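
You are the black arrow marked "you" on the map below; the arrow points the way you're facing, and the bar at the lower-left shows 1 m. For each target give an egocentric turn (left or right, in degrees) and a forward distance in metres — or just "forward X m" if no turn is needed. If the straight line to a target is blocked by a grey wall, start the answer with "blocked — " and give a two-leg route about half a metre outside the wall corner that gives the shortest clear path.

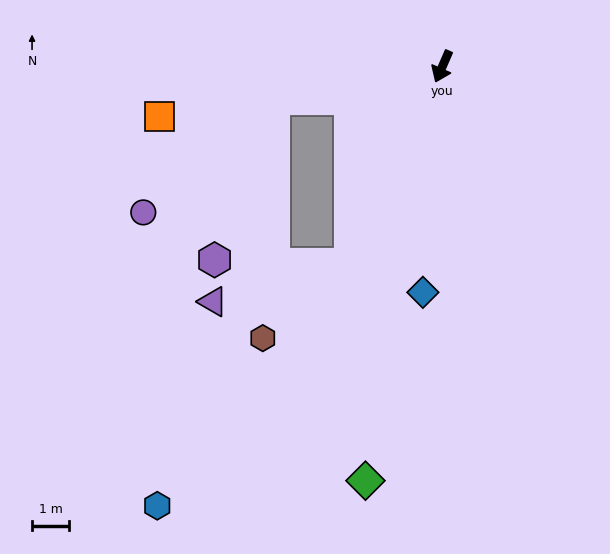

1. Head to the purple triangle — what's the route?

blocked — forward 5.9 m, then turn right 51°, forward 3.8 m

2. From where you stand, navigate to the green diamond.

turn left 13°, forward 11.4 m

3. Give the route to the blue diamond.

turn left 19°, forward 6.1 m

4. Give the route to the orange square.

turn right 56°, forward 7.8 m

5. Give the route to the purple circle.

blocked — turn right 55°, forward 4.6 m, then turn left 29°, forward 4.7 m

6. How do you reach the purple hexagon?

blocked — turn right 55°, forward 4.6 m, then turn left 58°, forward 4.6 m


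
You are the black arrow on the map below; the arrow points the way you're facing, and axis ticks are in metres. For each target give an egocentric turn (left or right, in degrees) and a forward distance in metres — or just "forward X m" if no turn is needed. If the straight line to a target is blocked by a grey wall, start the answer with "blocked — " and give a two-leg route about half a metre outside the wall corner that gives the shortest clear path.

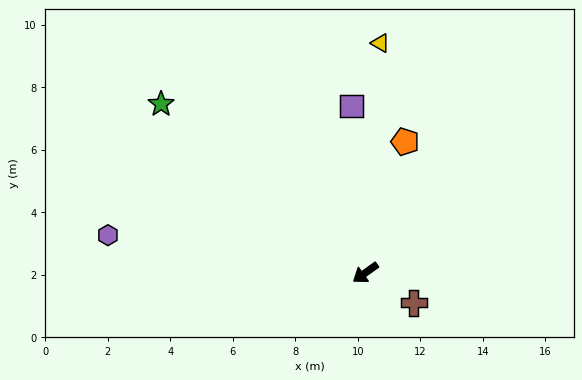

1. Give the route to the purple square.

turn right 121°, forward 5.4 m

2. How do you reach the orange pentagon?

turn right 142°, forward 4.4 m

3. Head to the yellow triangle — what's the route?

turn right 129°, forward 7.4 m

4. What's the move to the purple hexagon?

turn right 44°, forward 8.3 m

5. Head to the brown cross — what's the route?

turn left 113°, forward 1.8 m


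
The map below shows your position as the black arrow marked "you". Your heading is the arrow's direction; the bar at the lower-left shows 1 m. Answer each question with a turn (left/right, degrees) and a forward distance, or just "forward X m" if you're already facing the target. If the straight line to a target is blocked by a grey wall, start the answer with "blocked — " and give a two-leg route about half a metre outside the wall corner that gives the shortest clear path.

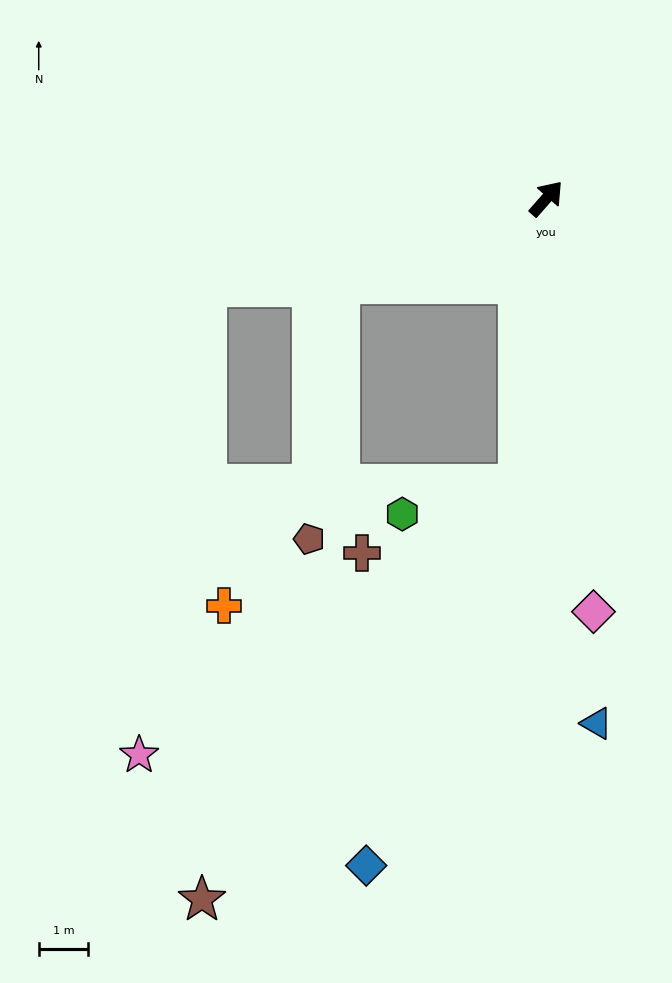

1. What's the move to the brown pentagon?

blocked — turn left 153°, forward 4.5 m, then turn left 62°, forward 5.2 m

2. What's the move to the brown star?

blocked — turn right 144°, forward 5.8 m, then turn right 32°, forward 10.5 m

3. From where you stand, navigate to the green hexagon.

blocked — turn right 144°, forward 5.8 m, then turn right 71°, forward 2.4 m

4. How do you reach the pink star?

blocked — turn right 144°, forward 5.8 m, then turn right 49°, forward 9.4 m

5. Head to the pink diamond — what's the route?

turn right 132°, forward 8.4 m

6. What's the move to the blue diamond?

blocked — turn right 144°, forward 5.8 m, then turn right 17°, forward 8.3 m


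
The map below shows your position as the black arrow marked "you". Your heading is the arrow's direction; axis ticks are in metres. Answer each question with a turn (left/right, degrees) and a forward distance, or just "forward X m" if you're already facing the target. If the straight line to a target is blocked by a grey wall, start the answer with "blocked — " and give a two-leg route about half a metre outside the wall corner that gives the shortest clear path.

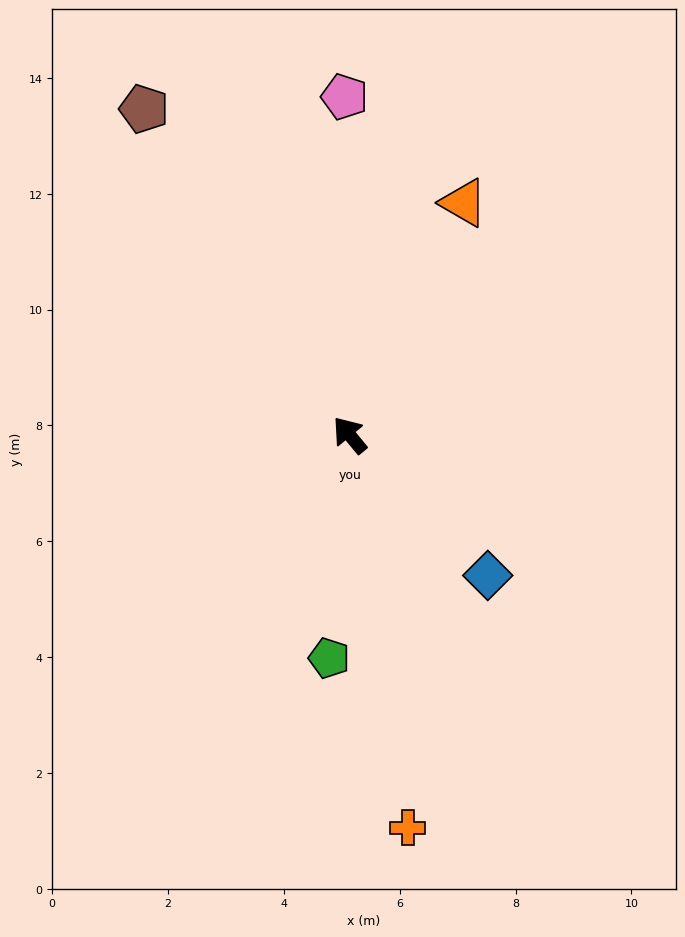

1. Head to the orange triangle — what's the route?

turn right 66°, forward 4.5 m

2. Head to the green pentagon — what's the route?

turn left 135°, forward 3.9 m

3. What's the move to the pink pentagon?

turn right 39°, forward 5.8 m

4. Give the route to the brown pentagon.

turn right 7°, forward 6.7 m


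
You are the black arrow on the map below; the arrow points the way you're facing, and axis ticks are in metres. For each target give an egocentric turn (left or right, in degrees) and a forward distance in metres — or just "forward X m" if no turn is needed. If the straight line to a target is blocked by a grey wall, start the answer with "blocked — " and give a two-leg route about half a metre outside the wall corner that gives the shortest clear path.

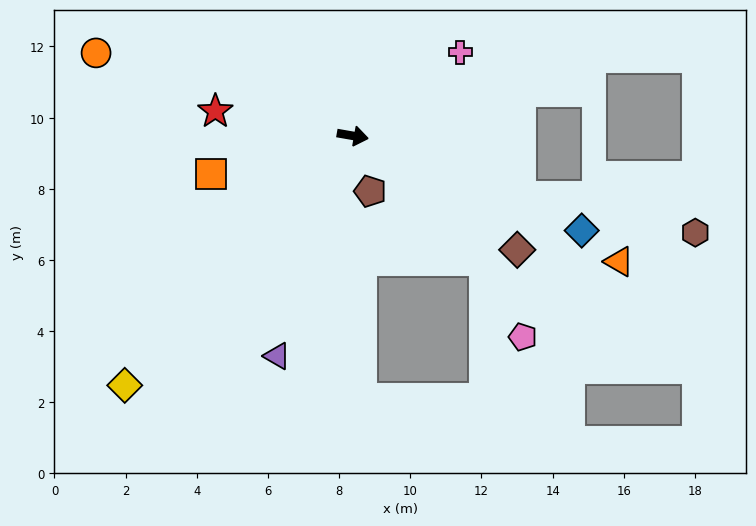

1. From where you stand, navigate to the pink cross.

turn left 48°, forward 3.8 m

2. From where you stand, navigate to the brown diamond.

turn right 25°, forward 5.6 m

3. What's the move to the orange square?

turn right 155°, forward 4.1 m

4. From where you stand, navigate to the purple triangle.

turn right 99°, forward 6.5 m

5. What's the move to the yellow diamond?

turn right 123°, forward 9.5 m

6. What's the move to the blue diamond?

turn right 13°, forward 7.0 m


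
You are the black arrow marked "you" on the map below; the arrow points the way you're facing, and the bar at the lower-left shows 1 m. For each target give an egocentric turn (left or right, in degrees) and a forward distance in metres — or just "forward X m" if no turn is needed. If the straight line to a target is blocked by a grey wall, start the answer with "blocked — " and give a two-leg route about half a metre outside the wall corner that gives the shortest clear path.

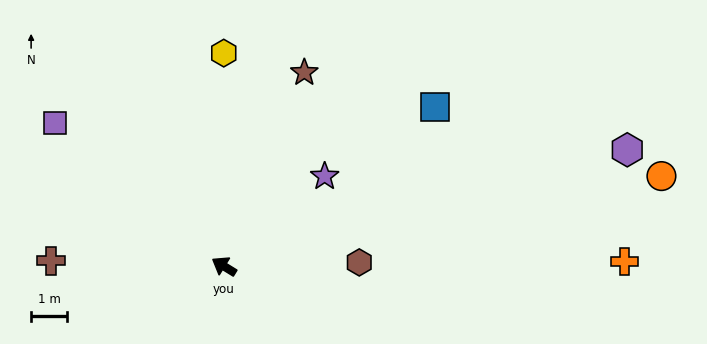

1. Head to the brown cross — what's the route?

turn left 30°, forward 4.8 m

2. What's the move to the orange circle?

turn right 137°, forward 12.4 m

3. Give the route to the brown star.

turn right 81°, forward 5.8 m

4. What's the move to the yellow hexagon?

turn right 58°, forward 5.9 m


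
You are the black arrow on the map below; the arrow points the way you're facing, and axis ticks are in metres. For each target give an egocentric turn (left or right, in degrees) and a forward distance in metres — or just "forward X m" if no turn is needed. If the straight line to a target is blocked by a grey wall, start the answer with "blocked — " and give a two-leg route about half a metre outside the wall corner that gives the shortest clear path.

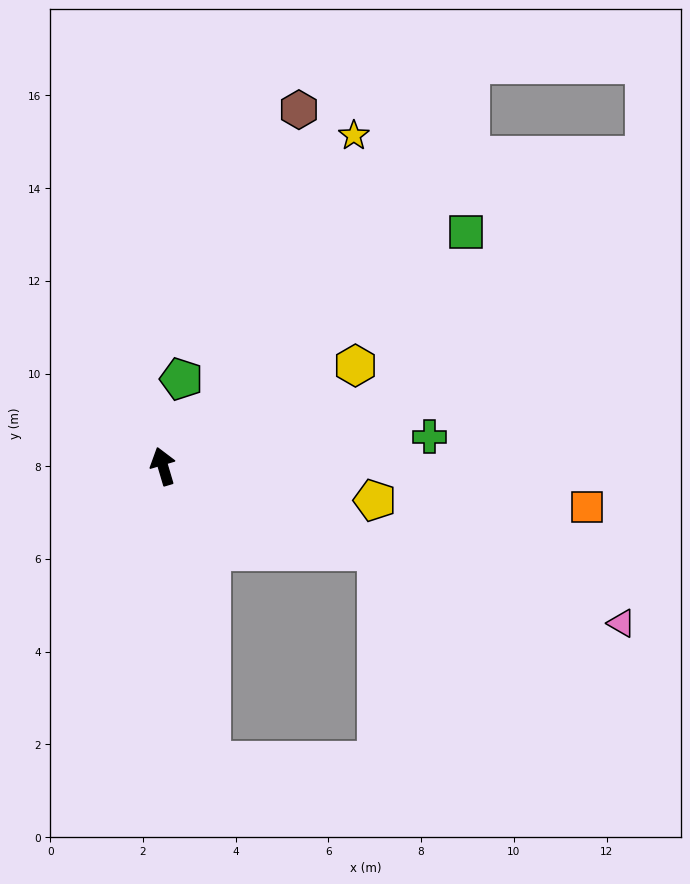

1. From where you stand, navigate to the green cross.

turn right 100°, forward 5.8 m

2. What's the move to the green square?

turn right 69°, forward 8.3 m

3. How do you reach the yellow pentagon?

turn right 116°, forward 4.6 m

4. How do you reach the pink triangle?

turn right 125°, forward 10.5 m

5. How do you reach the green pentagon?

turn right 28°, forward 1.9 m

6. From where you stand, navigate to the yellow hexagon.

turn right 79°, forward 4.7 m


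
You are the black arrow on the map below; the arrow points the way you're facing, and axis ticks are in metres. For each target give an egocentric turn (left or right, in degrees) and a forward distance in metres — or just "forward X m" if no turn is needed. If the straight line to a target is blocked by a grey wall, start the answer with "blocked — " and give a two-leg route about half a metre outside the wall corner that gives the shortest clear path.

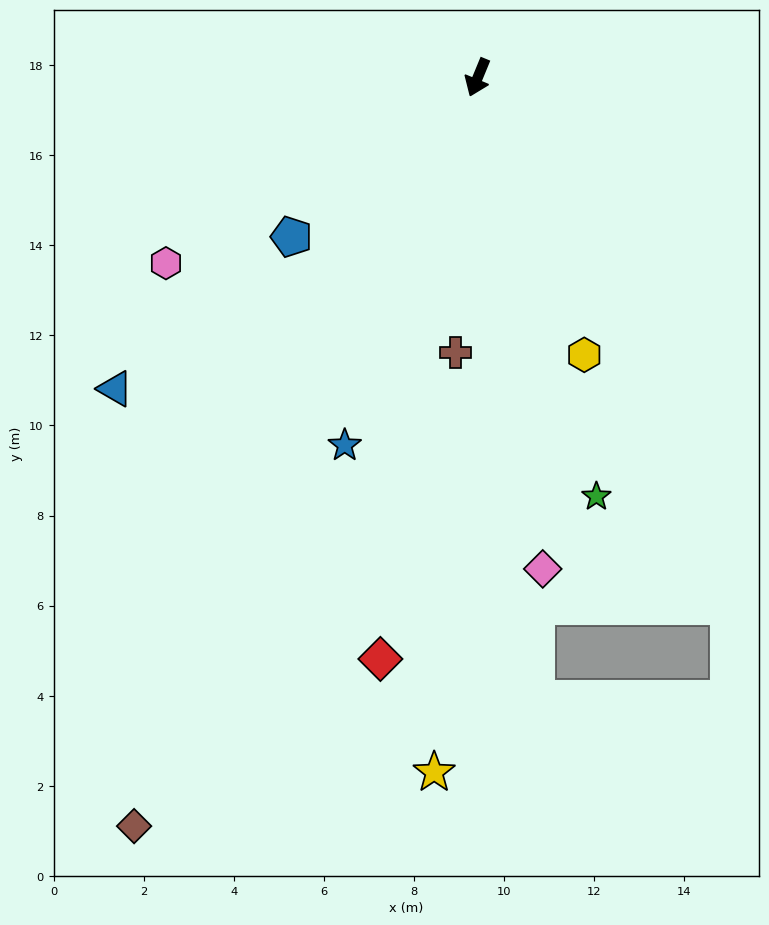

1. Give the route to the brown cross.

turn left 18°, forward 6.1 m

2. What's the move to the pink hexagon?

turn right 37°, forward 8.1 m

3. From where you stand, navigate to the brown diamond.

turn right 2°, forward 18.3 m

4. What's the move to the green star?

turn left 38°, forward 9.7 m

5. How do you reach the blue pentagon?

turn right 27°, forward 5.4 m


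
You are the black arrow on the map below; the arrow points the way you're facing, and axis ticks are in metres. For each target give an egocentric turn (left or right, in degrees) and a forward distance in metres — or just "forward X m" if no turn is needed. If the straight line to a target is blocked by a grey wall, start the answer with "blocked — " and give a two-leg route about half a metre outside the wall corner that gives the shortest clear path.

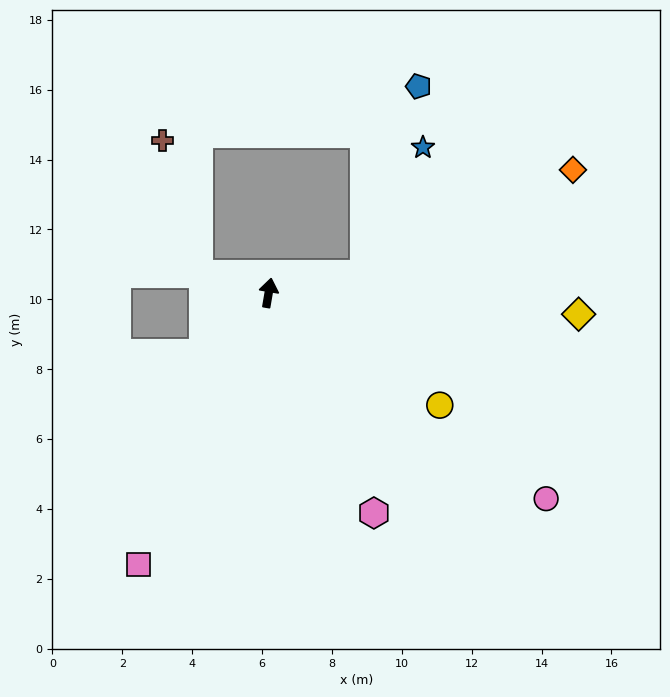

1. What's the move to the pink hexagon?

turn right 145°, forward 7.0 m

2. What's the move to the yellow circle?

turn right 114°, forward 5.9 m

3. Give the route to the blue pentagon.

blocked — turn right 69°, forward 2.8 m, then turn left 63°, forward 5.6 m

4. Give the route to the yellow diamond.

turn right 84°, forward 8.9 m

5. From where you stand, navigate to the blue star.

blocked — turn right 69°, forward 2.8 m, then turn left 54°, forward 4.0 m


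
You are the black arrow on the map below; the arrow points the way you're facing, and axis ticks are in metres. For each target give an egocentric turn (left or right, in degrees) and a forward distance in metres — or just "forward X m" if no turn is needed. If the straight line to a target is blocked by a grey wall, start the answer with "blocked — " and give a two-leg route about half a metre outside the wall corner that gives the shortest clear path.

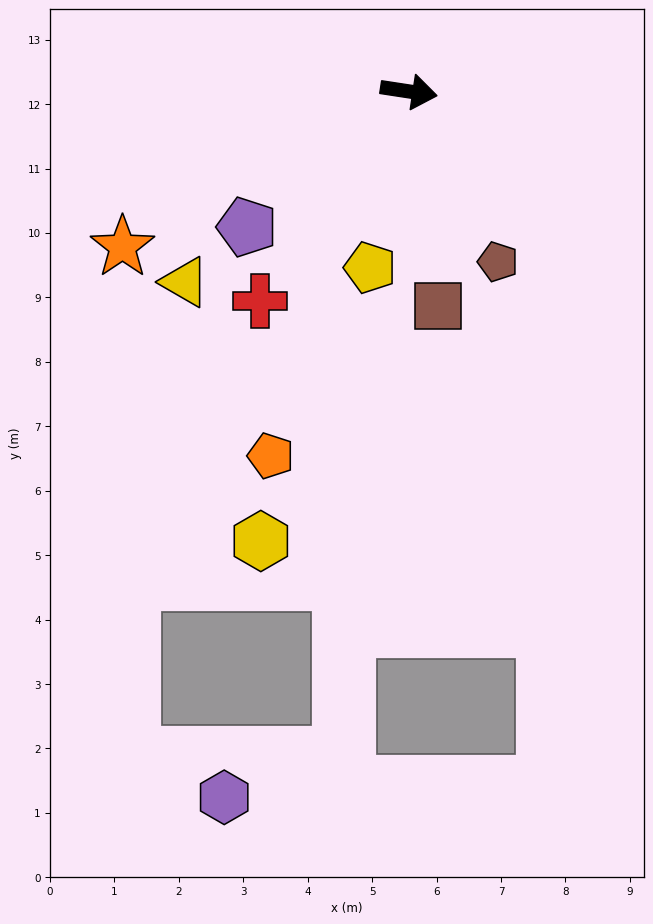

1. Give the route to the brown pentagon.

turn right 54°, forward 3.0 m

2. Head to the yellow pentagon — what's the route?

turn right 94°, forward 2.8 m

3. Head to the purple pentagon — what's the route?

turn right 131°, forward 3.3 m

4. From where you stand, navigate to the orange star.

turn right 143°, forward 5.1 m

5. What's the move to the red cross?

turn right 117°, forward 4.0 m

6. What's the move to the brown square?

turn right 74°, forward 3.4 m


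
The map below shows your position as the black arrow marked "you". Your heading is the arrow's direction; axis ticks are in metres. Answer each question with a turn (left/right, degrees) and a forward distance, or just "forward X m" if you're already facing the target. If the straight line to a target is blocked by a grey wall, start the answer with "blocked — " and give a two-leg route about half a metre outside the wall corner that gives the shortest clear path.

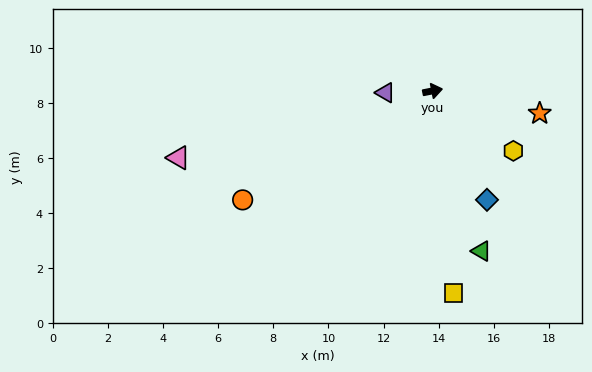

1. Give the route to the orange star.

turn right 23°, forward 4.0 m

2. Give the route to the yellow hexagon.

turn right 48°, forward 3.6 m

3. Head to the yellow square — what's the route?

turn right 95°, forward 7.4 m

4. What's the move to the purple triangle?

turn left 171°, forward 1.7 m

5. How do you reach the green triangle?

turn right 84°, forward 6.1 m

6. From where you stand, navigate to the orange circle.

turn right 161°, forward 7.9 m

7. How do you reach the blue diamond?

turn right 75°, forward 4.4 m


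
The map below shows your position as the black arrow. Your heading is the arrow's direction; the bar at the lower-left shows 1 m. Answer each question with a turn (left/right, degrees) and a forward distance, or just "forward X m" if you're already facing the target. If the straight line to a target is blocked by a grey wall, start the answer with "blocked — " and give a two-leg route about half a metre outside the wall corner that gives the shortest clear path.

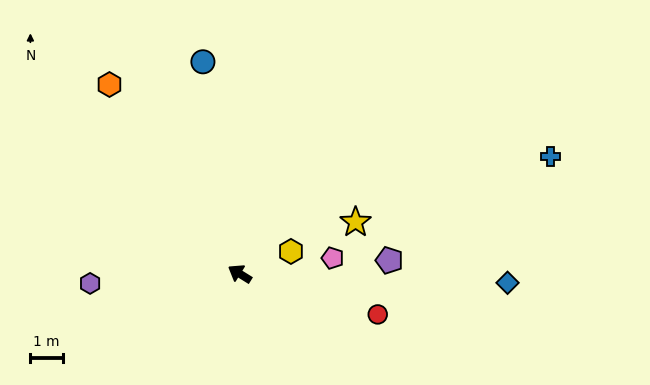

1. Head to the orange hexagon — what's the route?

turn right 24°, forward 7.1 m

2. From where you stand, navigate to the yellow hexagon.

turn right 125°, forward 1.7 m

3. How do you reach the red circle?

turn right 165°, forward 4.4 m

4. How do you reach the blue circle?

turn right 48°, forward 6.6 m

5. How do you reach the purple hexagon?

turn left 35°, forward 4.6 m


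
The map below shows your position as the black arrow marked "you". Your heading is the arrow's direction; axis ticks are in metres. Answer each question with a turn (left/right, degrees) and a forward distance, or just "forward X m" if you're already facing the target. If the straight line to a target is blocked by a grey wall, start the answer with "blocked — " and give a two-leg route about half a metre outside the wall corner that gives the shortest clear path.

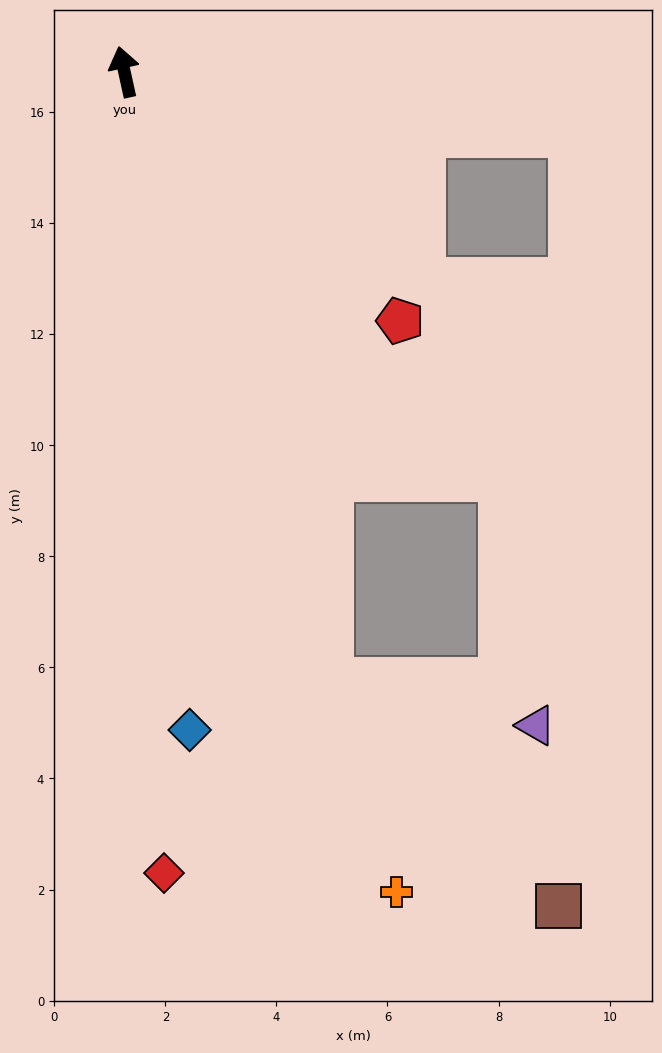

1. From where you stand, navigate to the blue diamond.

turn left 173°, forward 11.9 m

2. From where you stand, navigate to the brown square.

blocked — turn right 174°, forward 11.6 m, then turn left 27°, forward 5.8 m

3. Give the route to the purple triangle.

blocked — turn right 174°, forward 11.6 m, then turn left 59°, forward 3.8 m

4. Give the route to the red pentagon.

turn right 144°, forward 6.7 m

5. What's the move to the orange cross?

turn right 174°, forward 15.6 m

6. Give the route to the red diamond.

turn left 170°, forward 14.4 m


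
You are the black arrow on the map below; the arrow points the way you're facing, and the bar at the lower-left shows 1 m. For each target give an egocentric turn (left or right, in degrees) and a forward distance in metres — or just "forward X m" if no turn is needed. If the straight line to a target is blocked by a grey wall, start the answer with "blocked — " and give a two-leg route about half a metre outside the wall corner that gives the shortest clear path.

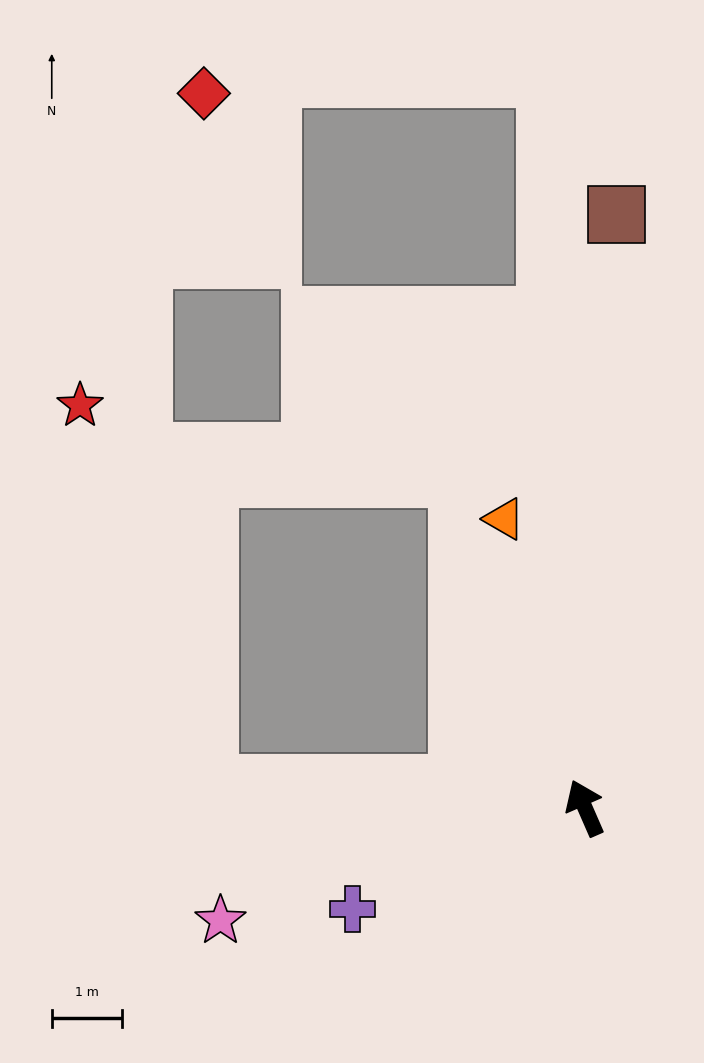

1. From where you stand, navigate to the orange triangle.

turn right 8°, forward 4.3 m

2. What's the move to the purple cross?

turn left 90°, forward 3.6 m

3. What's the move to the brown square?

turn right 27°, forward 8.5 m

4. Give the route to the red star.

blocked — turn left 63°, forward 5.4 m, then turn right 68°, forward 5.7 m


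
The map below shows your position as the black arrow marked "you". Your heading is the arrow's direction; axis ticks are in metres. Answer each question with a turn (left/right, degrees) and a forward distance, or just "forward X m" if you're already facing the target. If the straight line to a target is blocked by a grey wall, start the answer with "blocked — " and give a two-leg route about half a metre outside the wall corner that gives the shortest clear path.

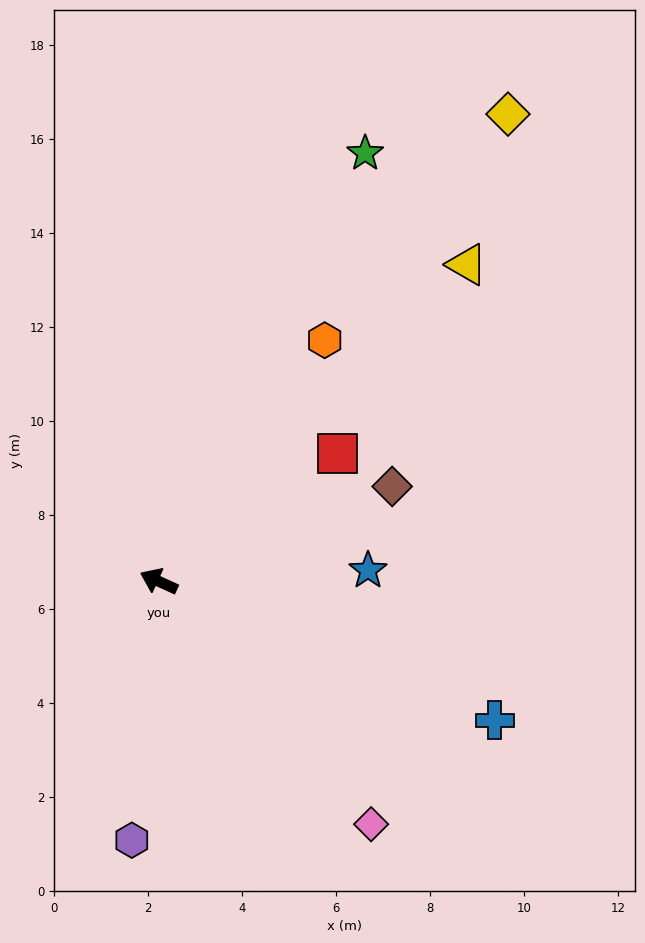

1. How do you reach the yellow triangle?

turn right 110°, forward 9.4 m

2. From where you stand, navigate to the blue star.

turn right 153°, forward 4.5 m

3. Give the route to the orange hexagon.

turn right 100°, forward 6.2 m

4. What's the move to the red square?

turn right 120°, forward 4.7 m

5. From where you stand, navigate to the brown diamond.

turn right 133°, forward 5.4 m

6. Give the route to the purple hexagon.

turn left 109°, forward 5.5 m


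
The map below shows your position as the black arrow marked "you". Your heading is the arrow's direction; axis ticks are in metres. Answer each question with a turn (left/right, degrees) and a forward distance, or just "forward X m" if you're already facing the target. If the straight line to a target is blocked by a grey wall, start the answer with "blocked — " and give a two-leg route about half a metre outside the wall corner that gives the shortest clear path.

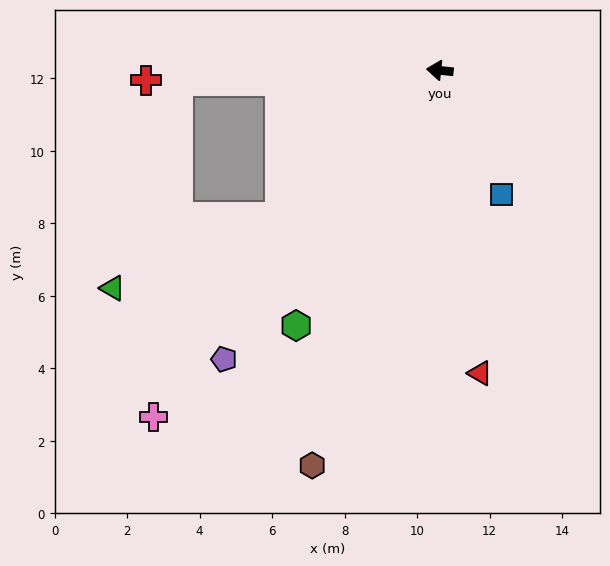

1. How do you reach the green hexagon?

turn left 67°, forward 8.1 m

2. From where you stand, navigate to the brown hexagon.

turn left 78°, forward 11.5 m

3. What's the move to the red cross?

turn left 8°, forward 8.1 m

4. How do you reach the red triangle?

turn left 103°, forward 8.4 m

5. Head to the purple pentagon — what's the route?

turn left 59°, forward 10.0 m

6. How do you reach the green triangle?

blocked — turn left 49°, forward 6.0 m, then turn right 20°, forward 5.0 m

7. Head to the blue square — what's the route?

turn left 122°, forward 3.8 m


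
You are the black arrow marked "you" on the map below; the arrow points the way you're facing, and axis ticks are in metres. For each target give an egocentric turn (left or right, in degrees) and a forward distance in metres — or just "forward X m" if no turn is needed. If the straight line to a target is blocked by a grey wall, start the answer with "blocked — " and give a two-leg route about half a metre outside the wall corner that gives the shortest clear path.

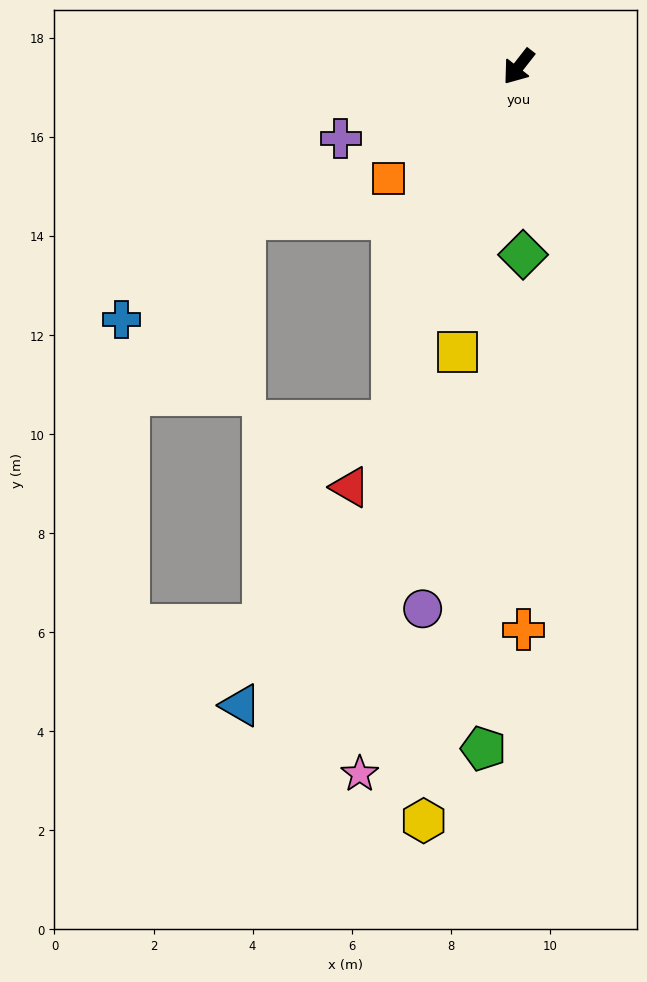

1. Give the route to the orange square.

turn right 11°, forward 3.5 m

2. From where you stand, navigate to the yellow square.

turn left 26°, forward 5.9 m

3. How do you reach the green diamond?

turn left 39°, forward 3.8 m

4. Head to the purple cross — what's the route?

turn right 30°, forward 3.9 m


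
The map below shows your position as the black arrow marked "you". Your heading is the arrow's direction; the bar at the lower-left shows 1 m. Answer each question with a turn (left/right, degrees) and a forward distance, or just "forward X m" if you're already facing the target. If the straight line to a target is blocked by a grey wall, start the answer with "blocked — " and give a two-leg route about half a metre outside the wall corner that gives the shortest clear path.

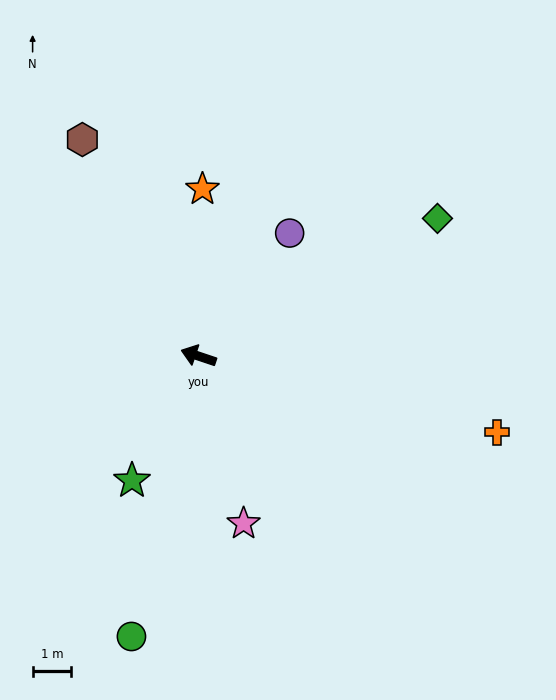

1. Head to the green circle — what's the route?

turn left 95°, forward 7.4 m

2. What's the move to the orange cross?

turn right 176°, forward 7.9 m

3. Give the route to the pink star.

turn left 124°, forward 4.5 m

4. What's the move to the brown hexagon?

turn right 43°, forward 6.3 m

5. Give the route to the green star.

turn left 80°, forward 3.6 m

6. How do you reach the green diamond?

turn right 131°, forward 7.1 m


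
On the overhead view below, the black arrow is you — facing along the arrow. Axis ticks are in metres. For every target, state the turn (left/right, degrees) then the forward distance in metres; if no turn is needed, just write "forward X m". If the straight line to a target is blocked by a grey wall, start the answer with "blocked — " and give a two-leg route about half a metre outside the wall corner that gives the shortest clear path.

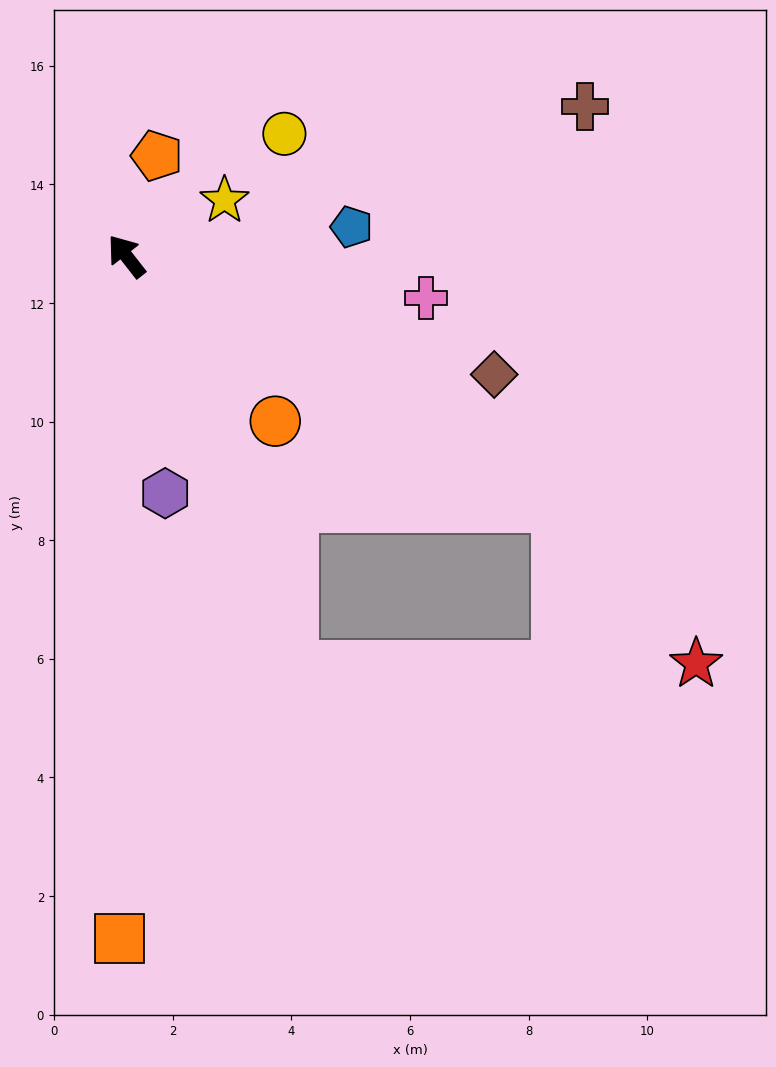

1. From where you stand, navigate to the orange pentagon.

turn right 55°, forward 1.8 m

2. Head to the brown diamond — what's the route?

turn right 146°, forward 6.5 m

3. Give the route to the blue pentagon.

turn right 121°, forward 3.8 m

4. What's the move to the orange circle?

turn right 176°, forward 3.7 m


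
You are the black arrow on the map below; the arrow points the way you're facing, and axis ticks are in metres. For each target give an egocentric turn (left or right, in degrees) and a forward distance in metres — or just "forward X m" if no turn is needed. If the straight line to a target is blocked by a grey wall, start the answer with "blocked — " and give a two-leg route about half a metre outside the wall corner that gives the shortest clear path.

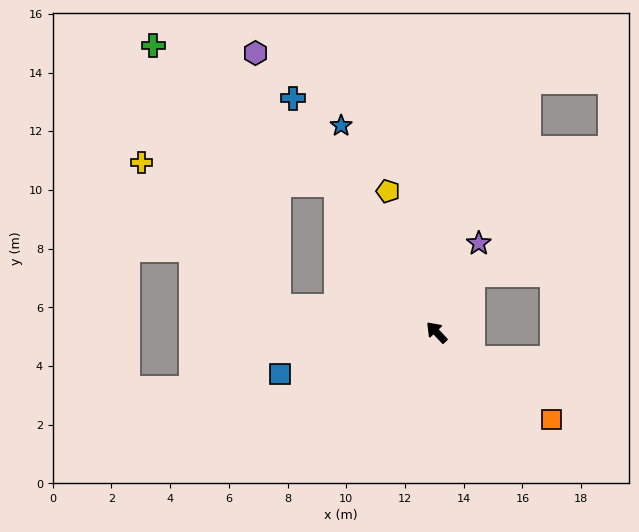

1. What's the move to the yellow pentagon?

turn right 24°, forward 5.1 m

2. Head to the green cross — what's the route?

blocked — turn right 9°, forward 6.1 m, then turn left 18°, forward 7.8 m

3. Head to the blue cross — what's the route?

turn right 12°, forward 9.4 m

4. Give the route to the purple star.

turn right 69°, forward 3.4 m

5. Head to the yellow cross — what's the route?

blocked — turn left 37°, forward 5.4 m, then turn right 37°, forward 6.8 m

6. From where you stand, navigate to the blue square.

turn left 62°, forward 5.5 m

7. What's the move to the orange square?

turn right 171°, forward 4.9 m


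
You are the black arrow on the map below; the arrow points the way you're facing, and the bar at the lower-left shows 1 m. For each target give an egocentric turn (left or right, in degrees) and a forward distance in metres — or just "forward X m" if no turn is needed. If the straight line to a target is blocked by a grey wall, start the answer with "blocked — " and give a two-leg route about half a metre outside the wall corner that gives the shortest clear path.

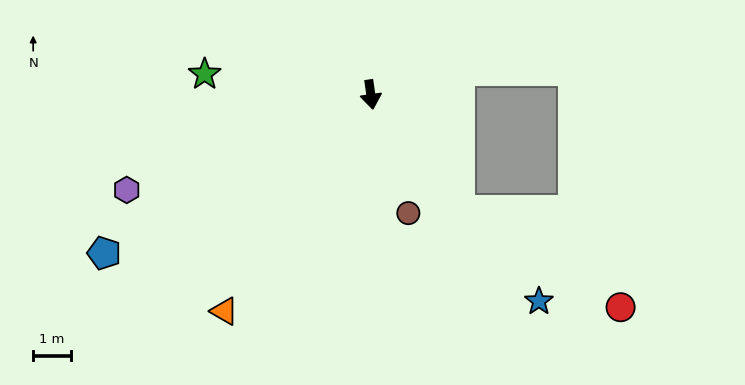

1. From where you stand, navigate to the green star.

turn right 105°, forward 4.4 m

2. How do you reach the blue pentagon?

turn right 67°, forward 8.2 m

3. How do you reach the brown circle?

turn left 9°, forward 3.3 m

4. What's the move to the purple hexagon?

turn right 77°, forward 6.9 m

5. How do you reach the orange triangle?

turn right 42°, forward 6.9 m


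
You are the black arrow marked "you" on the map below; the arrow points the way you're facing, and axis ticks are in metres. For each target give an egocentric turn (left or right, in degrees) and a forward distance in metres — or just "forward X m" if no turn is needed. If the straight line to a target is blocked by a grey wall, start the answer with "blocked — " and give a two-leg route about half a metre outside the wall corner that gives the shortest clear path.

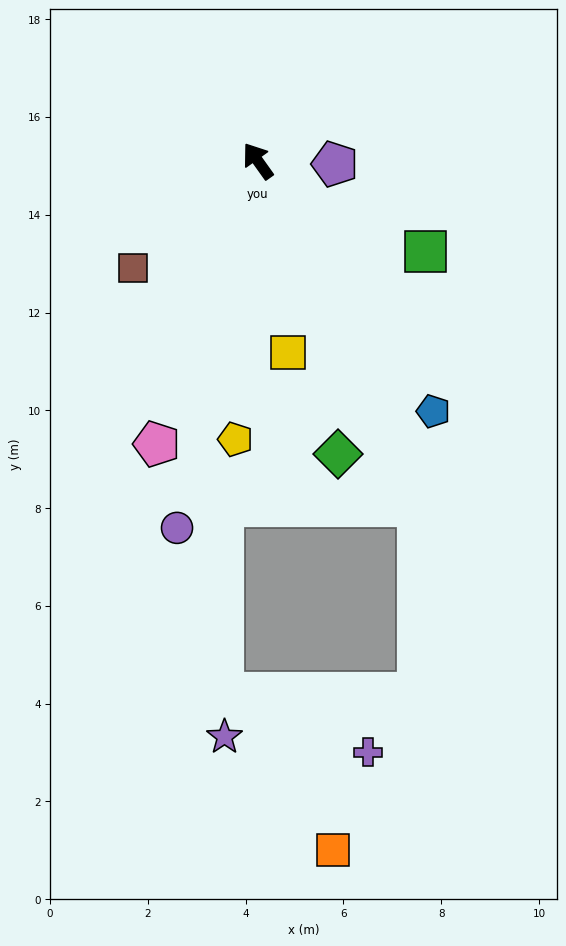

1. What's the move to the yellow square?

turn left 153°, forward 4.0 m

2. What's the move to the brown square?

turn left 95°, forward 3.4 m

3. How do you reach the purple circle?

turn left 132°, forward 7.7 m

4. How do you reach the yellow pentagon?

turn left 140°, forward 5.7 m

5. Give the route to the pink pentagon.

turn left 125°, forward 6.1 m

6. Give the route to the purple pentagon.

turn right 128°, forward 1.6 m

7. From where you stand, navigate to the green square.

turn right 154°, forward 3.9 m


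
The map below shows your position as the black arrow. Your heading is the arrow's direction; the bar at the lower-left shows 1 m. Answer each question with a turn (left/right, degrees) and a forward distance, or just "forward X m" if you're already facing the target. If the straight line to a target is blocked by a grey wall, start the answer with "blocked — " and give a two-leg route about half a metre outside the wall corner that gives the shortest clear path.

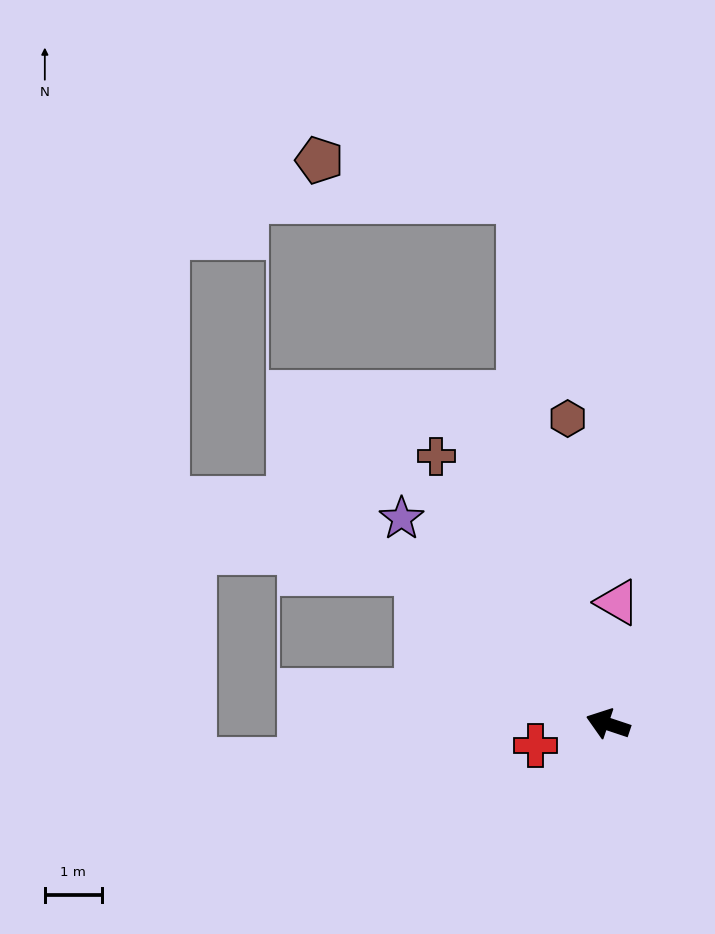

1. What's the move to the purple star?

turn right 26°, forward 5.1 m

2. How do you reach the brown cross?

turn right 39°, forward 5.6 m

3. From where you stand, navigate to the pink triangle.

turn right 76°, forward 2.1 m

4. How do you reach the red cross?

turn left 35°, forward 1.3 m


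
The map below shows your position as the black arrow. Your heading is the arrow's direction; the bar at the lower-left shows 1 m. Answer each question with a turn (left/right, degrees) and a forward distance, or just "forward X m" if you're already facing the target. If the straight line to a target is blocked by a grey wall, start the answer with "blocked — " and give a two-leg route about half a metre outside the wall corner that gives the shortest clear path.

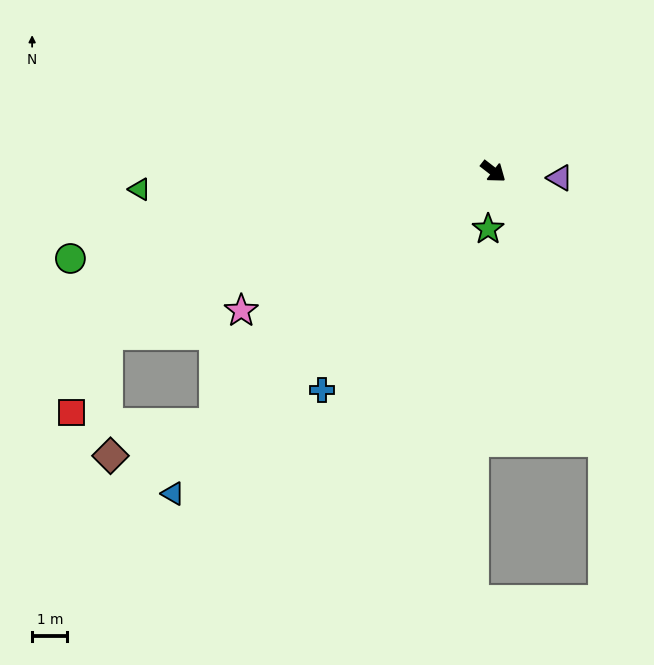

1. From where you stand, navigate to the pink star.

turn right 113°, forward 8.2 m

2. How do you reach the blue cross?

turn right 90°, forward 7.9 m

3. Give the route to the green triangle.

turn right 139°, forward 10.0 m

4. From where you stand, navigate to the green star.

turn right 57°, forward 1.6 m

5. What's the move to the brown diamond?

blocked — turn right 100°, forward 10.6 m, then turn right 25°, forward 3.1 m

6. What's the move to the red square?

blocked — turn right 119°, forward 11.8 m, then turn left 41°, forward 2.4 m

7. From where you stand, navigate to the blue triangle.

turn right 97°, forward 12.9 m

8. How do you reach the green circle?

turn right 131°, forward 12.2 m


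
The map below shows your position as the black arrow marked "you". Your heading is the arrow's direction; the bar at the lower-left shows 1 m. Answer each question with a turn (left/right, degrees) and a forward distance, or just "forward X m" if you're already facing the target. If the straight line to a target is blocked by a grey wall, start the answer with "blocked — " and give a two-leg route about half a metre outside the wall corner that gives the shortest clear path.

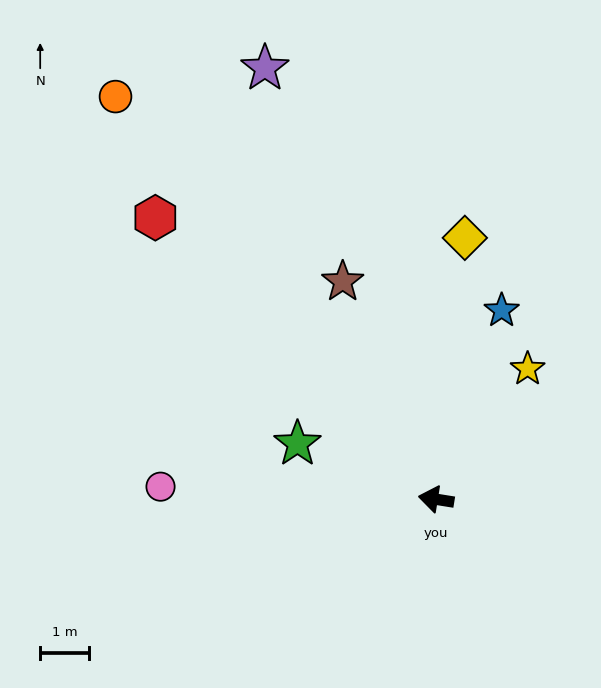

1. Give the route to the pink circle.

turn left 6°, forward 5.6 m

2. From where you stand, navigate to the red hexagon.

turn right 36°, forward 8.1 m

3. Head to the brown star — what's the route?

turn right 58°, forward 4.8 m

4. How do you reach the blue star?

turn right 100°, forward 4.1 m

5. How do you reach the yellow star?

turn right 116°, forward 3.2 m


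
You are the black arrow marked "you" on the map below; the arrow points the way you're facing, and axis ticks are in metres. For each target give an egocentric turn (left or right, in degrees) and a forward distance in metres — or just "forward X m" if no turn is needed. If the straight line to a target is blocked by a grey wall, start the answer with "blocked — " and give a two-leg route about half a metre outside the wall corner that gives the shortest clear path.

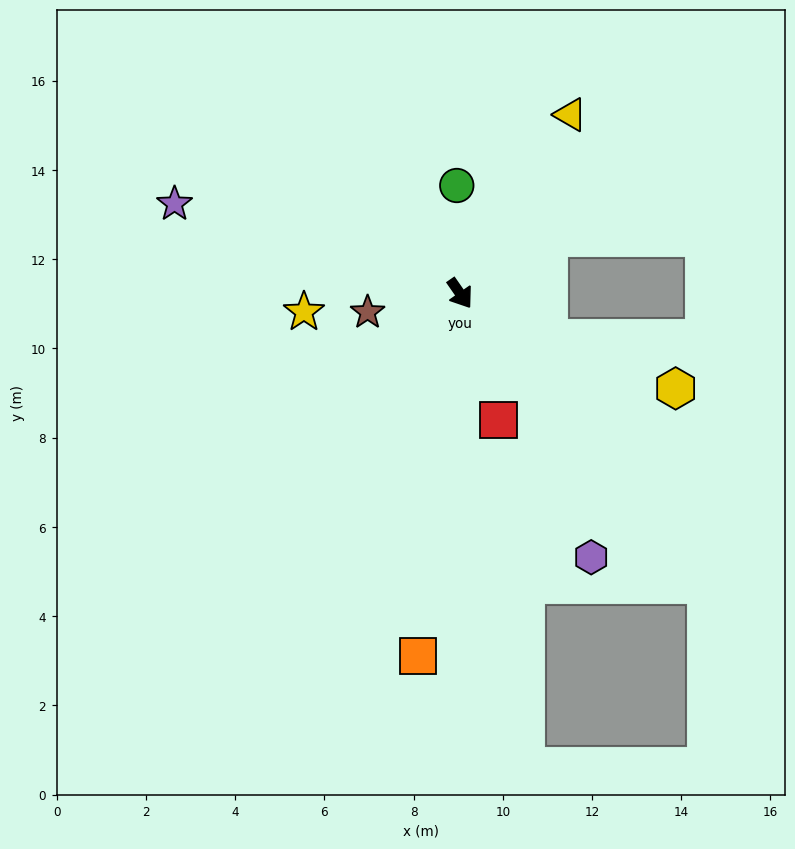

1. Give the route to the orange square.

turn right 41°, forward 8.2 m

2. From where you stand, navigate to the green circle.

turn left 147°, forward 2.4 m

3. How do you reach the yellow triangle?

turn left 114°, forward 4.7 m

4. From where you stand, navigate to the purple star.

turn right 142°, forward 6.7 m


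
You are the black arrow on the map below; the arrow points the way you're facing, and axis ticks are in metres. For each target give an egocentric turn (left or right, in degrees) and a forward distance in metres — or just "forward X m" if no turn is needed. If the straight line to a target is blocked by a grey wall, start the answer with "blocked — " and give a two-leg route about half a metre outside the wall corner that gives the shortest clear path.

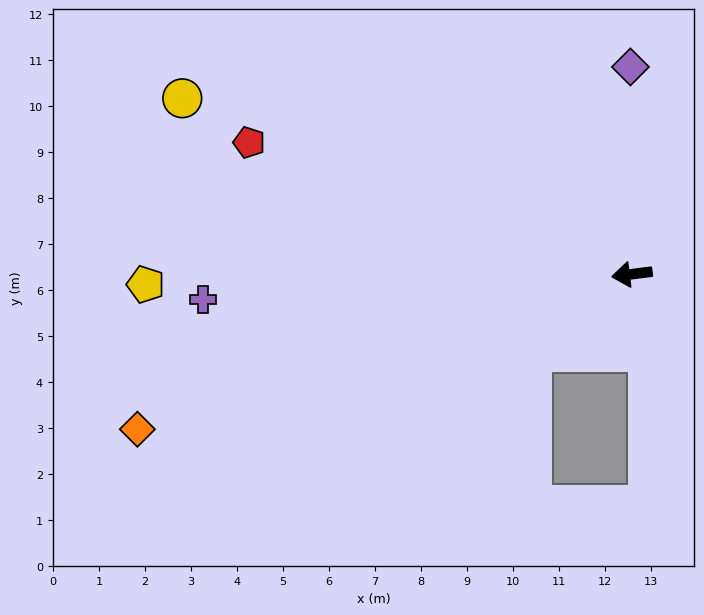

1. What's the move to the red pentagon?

turn right 26°, forward 8.8 m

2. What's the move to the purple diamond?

turn right 97°, forward 4.5 m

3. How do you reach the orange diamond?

turn left 10°, forward 11.3 m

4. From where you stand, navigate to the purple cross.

turn right 4°, forward 9.3 m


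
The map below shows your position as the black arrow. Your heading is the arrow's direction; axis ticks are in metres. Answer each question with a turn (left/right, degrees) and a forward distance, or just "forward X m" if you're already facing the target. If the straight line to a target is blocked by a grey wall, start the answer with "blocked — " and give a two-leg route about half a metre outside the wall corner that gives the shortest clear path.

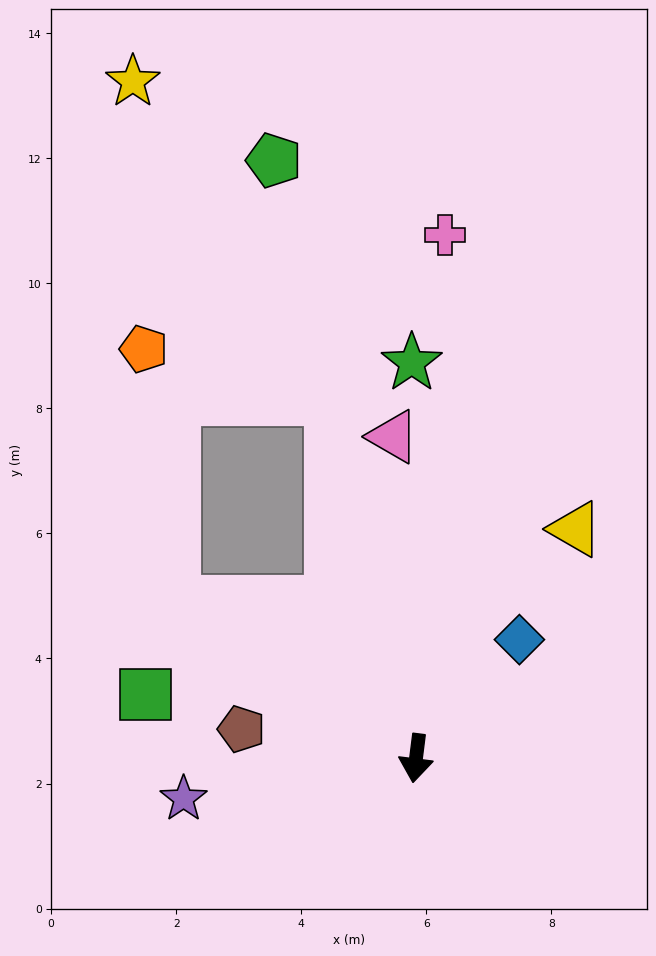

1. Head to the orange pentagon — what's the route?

blocked — turn right 116°, forward 4.6 m, then turn right 50°, forward 4.1 m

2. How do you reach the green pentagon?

turn right 159°, forward 9.8 m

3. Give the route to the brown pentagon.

turn right 92°, forward 2.8 m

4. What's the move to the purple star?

turn right 73°, forward 3.8 m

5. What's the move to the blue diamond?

turn left 146°, forward 2.5 m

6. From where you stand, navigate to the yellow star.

blocked — turn right 159°, forward 5.9 m, then turn left 18°, forward 6.0 m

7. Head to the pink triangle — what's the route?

turn right 169°, forward 5.2 m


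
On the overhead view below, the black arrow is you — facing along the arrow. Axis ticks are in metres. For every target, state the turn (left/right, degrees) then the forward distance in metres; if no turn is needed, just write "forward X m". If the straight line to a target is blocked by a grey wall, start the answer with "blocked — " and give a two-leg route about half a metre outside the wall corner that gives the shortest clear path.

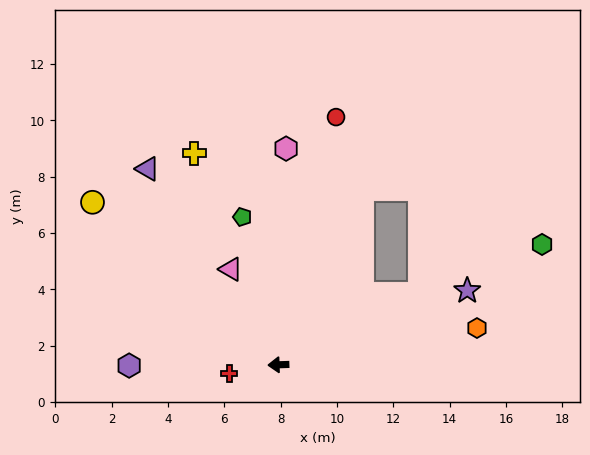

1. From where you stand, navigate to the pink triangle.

turn right 65°, forward 3.8 m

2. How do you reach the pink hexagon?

turn right 94°, forward 7.7 m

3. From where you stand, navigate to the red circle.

turn right 105°, forward 9.0 m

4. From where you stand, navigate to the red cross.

turn left 8°, forward 1.8 m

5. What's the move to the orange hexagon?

turn right 171°, forward 7.2 m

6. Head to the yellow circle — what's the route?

turn right 43°, forward 8.8 m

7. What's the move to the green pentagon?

turn right 78°, forward 5.4 m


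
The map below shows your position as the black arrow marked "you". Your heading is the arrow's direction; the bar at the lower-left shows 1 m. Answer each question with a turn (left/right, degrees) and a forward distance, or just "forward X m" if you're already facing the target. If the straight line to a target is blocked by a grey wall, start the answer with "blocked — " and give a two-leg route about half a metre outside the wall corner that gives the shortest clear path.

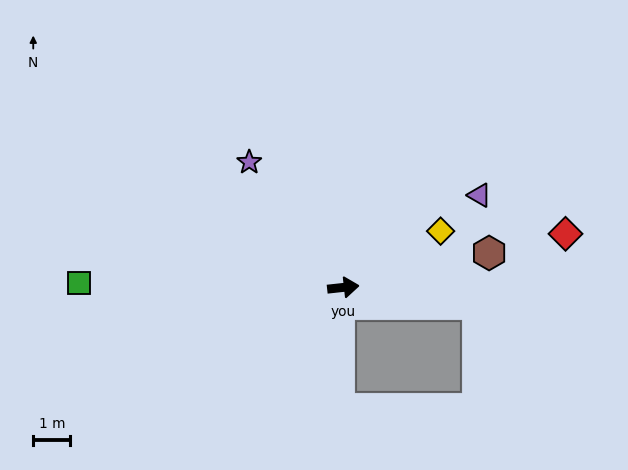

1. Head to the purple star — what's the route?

turn left 121°, forward 4.2 m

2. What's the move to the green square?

turn left 173°, forward 7.2 m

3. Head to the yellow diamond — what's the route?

turn left 24°, forward 3.0 m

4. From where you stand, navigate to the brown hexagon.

turn left 7°, forward 4.0 m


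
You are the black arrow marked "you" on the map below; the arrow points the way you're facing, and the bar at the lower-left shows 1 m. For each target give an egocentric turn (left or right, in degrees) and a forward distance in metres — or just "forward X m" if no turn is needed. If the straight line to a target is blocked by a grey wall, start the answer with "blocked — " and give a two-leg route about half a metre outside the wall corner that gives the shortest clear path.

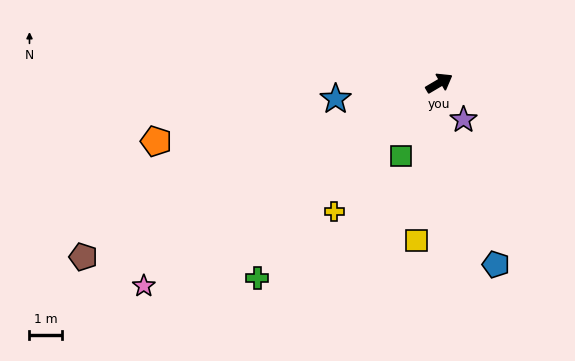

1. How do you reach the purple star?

turn right 87°, forward 1.3 m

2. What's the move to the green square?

turn right 148°, forward 2.5 m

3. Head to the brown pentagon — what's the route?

turn left 175°, forward 12.1 m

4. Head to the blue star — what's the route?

turn left 158°, forward 3.2 m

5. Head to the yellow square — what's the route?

turn right 129°, forward 4.8 m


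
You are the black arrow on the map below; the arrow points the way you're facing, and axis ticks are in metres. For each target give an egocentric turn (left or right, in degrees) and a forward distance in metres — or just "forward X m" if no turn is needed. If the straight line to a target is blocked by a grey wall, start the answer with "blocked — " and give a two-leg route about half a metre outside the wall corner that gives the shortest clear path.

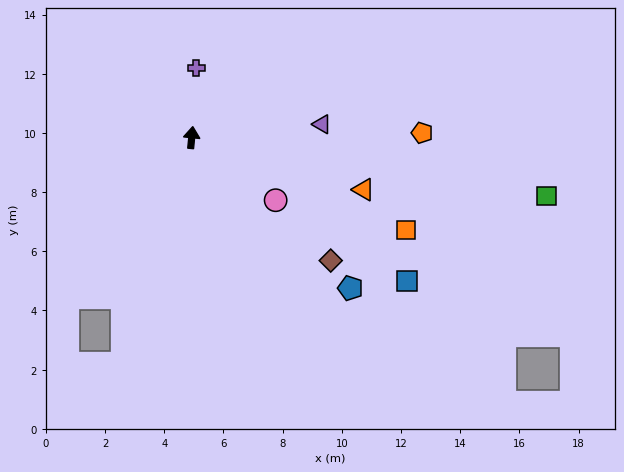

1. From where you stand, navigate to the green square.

turn right 94°, forward 12.2 m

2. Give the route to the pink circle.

turn right 121°, forward 3.5 m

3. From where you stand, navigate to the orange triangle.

turn right 101°, forward 6.1 m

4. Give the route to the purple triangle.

turn right 79°, forward 4.4 m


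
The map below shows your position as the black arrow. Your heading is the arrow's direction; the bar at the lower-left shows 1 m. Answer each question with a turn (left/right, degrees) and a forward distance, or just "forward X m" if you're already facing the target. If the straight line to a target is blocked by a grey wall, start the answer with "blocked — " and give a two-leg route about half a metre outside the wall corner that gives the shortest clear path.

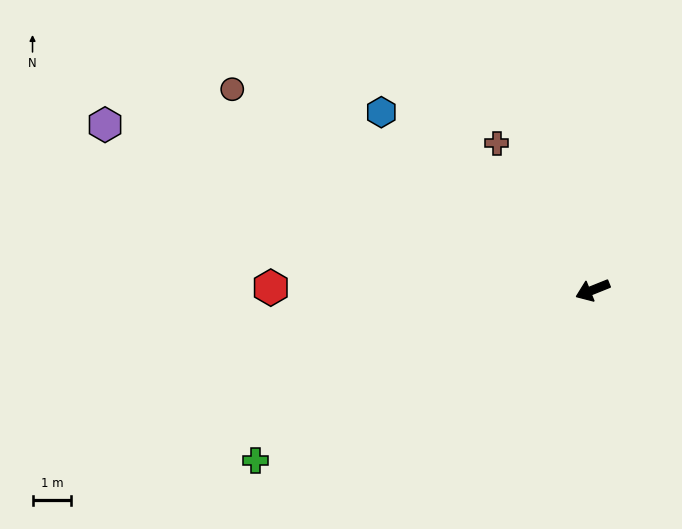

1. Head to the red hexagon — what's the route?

turn right 22°, forward 8.3 m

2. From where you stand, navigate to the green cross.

turn left 5°, forward 9.7 m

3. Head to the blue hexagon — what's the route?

turn right 62°, forward 7.1 m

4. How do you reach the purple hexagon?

turn right 41°, forward 13.3 m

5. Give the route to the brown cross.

turn right 79°, forward 4.5 m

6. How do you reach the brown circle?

turn right 51°, forward 10.7 m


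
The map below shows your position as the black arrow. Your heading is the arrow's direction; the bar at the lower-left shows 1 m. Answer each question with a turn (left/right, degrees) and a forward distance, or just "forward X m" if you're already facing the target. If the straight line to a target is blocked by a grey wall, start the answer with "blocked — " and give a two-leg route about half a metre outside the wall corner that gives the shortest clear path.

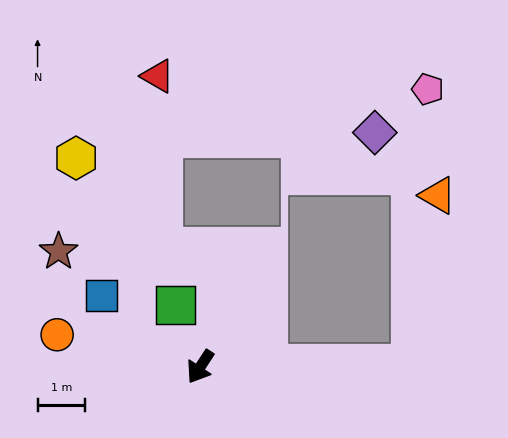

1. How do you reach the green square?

turn right 125°, forward 1.4 m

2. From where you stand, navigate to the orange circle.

turn right 69°, forward 3.1 m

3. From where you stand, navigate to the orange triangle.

blocked — turn left 124°, forward 4.4 m, then turn left 80°, forward 3.6 m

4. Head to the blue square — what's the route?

turn right 93°, forward 2.6 m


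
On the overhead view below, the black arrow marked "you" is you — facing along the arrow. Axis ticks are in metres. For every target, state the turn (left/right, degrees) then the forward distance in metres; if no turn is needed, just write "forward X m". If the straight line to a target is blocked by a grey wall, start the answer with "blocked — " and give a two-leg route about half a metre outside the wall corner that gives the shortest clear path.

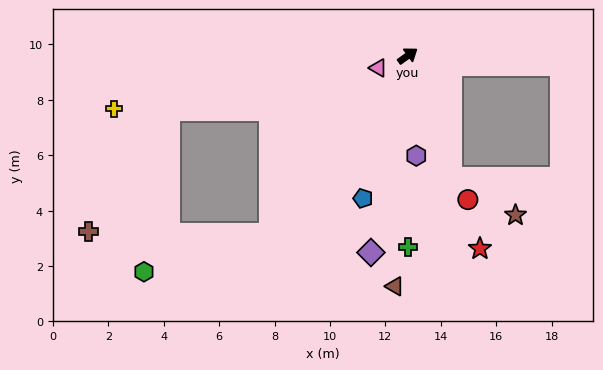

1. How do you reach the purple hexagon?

turn right 121°, forward 3.6 m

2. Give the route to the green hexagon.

blocked — turn right 163°, forward 8.1 m, then turn right 36°, forward 4.8 m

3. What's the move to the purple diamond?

turn right 136°, forward 7.2 m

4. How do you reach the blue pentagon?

turn right 143°, forward 5.4 m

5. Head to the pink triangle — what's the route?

turn left 167°, forward 1.2 m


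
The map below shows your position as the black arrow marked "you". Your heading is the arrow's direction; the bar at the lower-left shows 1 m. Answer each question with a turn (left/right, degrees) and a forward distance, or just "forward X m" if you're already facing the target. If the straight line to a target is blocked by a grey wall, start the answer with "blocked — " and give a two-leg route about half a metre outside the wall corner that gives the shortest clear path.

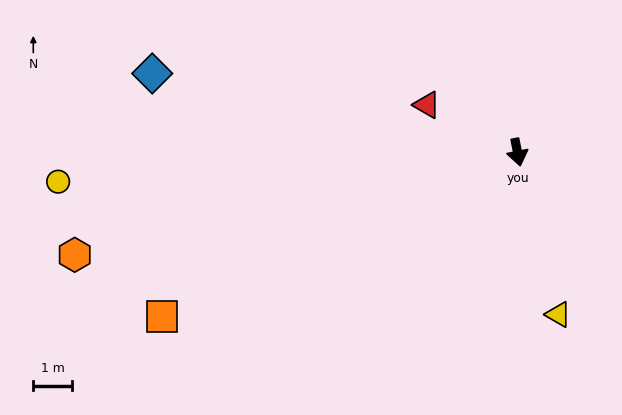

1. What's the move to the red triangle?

turn right 129°, forward 2.6 m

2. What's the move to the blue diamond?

turn right 113°, forward 9.6 m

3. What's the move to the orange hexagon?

turn right 88°, forward 11.7 m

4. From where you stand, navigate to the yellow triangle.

turn left 3°, forward 4.3 m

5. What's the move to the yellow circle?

turn right 98°, forward 11.8 m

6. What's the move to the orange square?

turn right 76°, forward 10.0 m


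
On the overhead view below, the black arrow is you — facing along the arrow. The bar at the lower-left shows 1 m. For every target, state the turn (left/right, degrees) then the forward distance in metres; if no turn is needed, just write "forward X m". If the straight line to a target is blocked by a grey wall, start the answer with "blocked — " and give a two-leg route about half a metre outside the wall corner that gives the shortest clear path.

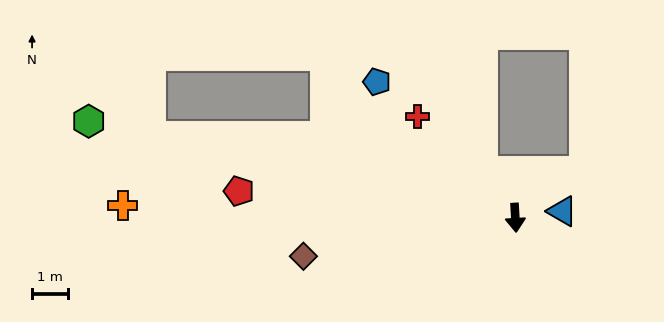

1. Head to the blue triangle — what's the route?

turn left 95°, forward 1.3 m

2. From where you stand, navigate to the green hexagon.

turn right 106°, forward 12.3 m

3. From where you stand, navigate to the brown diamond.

turn right 83°, forward 6.0 m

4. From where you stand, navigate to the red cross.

turn right 139°, forward 3.9 m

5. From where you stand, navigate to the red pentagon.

turn right 99°, forward 7.8 m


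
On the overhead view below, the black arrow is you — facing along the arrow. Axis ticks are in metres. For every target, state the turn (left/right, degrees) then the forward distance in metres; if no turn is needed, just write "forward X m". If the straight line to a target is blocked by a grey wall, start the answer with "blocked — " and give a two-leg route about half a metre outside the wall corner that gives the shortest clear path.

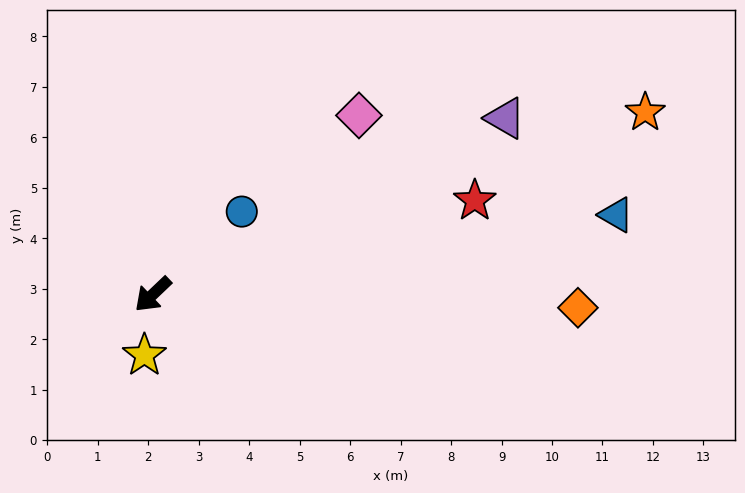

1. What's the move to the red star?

turn left 153°, forward 6.6 m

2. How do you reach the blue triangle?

turn left 146°, forward 9.3 m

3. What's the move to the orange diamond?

turn left 135°, forward 8.4 m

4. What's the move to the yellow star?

turn left 39°, forward 1.2 m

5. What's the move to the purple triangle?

turn left 163°, forward 7.8 m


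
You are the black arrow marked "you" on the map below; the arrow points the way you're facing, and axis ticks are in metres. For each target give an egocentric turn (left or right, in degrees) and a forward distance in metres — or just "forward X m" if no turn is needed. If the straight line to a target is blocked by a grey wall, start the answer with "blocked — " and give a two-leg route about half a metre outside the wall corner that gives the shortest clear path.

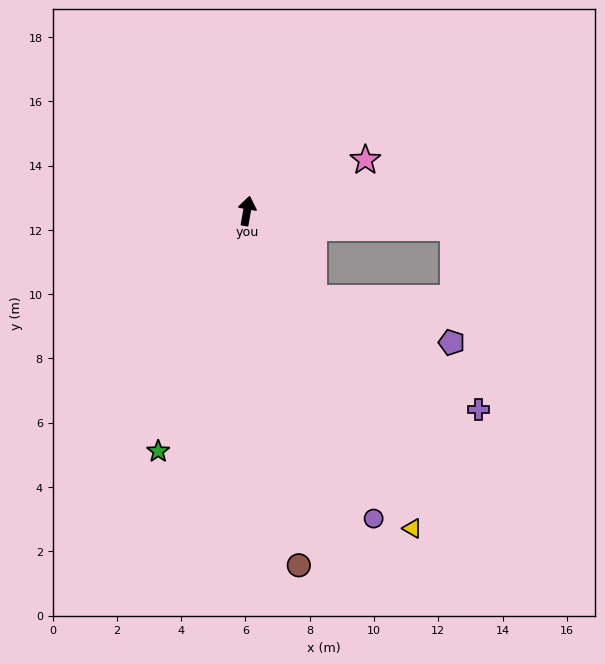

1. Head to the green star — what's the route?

turn left 170°, forward 8.0 m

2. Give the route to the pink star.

turn right 57°, forward 4.0 m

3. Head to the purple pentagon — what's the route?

blocked — turn right 133°, forward 3.4 m, then turn left 35°, forward 4.5 m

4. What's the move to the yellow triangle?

turn right 142°, forward 11.1 m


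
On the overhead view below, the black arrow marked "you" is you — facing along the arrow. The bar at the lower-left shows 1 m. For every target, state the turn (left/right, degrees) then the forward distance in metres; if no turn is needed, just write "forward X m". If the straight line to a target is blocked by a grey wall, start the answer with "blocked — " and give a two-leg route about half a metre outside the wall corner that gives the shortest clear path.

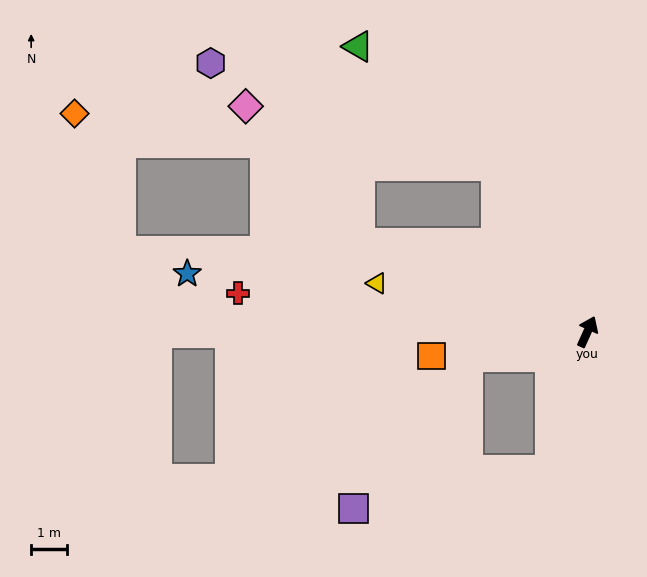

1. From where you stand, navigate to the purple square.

blocked — turn left 127°, forward 3.5 m, then turn left 40°, forward 5.4 m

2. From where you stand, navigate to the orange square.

turn left 123°, forward 4.5 m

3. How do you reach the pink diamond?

blocked — turn left 93°, forward 6.9 m, then turn right 29°, forward 5.0 m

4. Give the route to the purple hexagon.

blocked — turn left 53°, forward 5.3 m, then turn left 41°, forward 8.6 m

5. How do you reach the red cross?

turn left 108°, forward 9.9 m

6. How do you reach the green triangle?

blocked — turn left 53°, forward 5.3 m, then turn left 20°, forward 5.2 m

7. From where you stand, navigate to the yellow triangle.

turn left 101°, forward 6.1 m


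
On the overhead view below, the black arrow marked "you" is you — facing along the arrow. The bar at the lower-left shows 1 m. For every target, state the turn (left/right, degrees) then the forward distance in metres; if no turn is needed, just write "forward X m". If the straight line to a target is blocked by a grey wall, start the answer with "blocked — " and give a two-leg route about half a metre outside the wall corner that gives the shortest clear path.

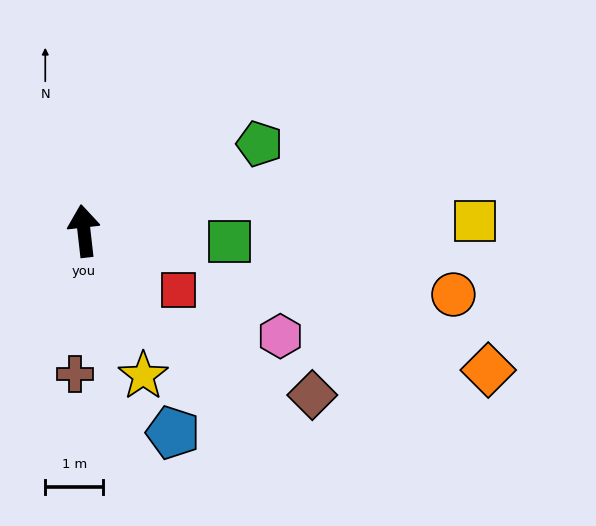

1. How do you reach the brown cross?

turn left 170°, forward 2.5 m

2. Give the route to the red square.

turn right 129°, forward 1.9 m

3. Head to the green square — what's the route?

turn right 101°, forward 2.5 m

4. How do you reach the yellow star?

turn right 164°, forward 2.7 m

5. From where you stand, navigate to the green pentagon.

turn right 70°, forward 3.4 m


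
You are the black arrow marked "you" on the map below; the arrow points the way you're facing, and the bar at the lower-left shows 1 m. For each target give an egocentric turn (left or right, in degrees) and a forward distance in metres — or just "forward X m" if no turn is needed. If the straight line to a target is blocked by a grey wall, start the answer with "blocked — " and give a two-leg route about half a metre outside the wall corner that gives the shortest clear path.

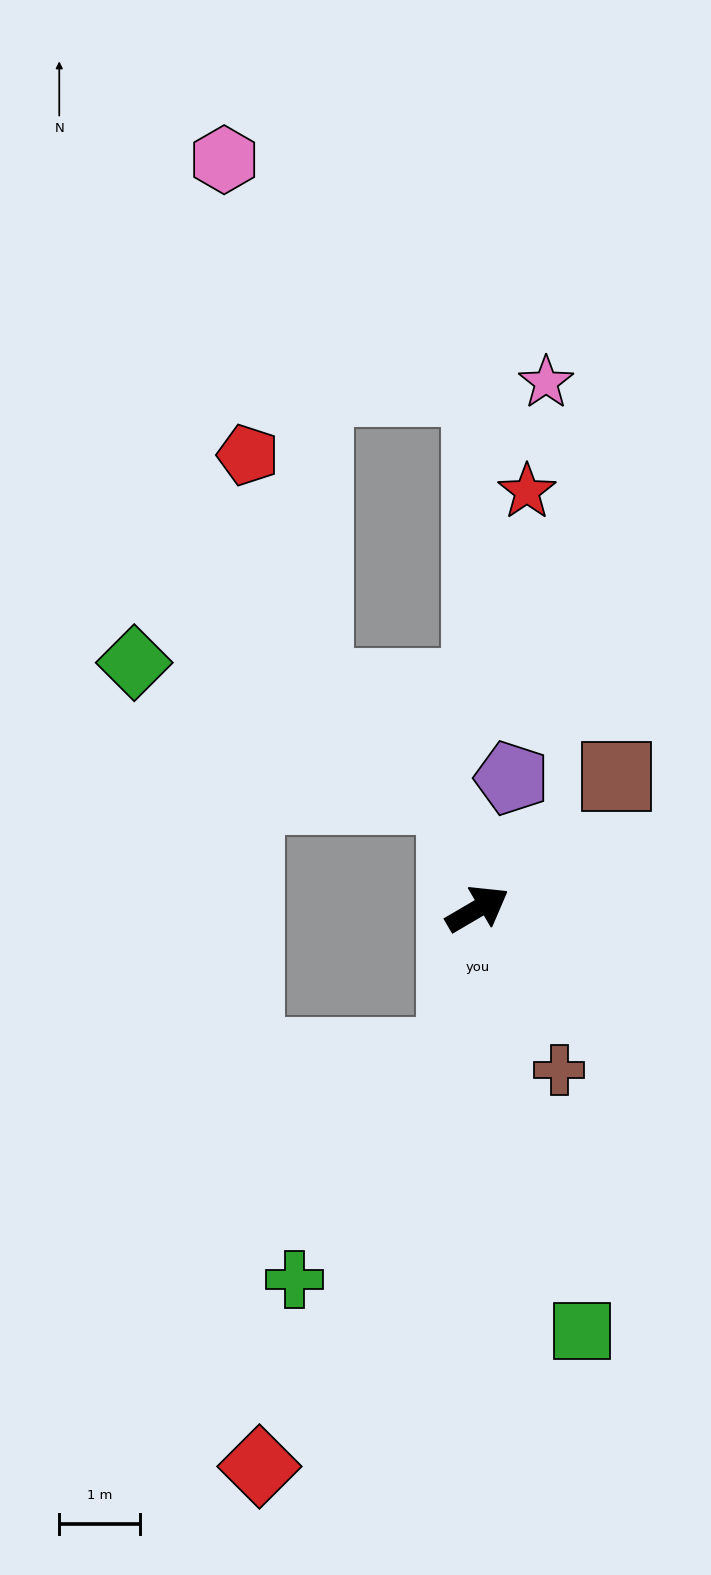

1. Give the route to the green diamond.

blocked — turn left 73°, forward 1.4 m, then turn left 53°, forward 4.3 m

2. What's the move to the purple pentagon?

turn left 45°, forward 1.7 m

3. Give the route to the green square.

turn right 106°, forward 5.4 m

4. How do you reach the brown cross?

turn right 94°, forward 2.2 m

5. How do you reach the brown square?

turn left 13°, forward 2.4 m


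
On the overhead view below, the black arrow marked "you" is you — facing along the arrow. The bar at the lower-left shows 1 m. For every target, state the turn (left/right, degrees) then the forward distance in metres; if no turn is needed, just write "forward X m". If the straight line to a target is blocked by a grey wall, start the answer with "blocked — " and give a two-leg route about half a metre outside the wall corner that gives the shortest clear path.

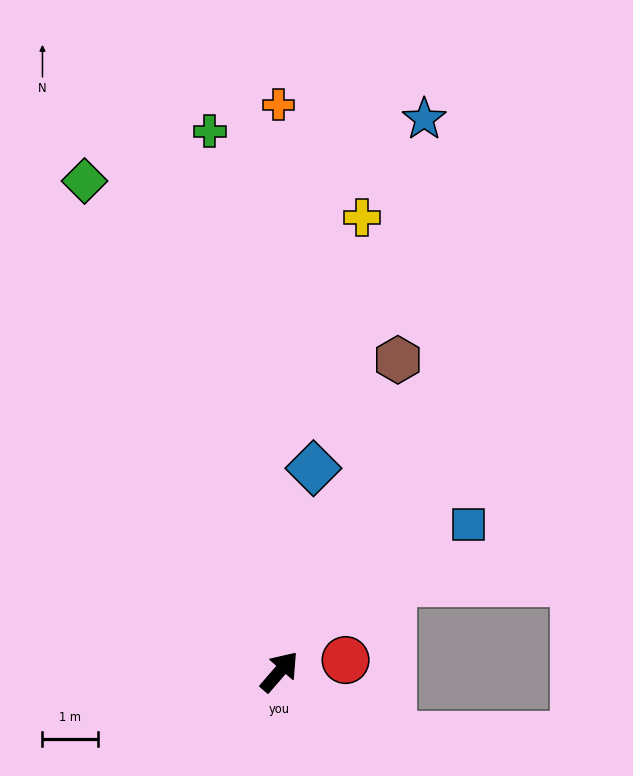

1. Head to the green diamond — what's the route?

turn left 63°, forward 9.5 m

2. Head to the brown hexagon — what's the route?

turn left 20°, forward 6.0 m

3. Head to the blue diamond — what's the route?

turn left 31°, forward 3.7 m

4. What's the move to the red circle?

turn right 39°, forward 1.2 m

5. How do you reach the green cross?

turn left 48°, forward 9.8 m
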